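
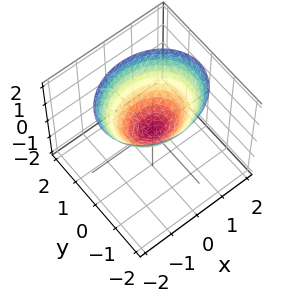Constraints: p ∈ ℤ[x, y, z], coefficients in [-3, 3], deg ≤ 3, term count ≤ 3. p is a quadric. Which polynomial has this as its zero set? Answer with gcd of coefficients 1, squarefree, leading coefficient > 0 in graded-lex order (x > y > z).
First, the degree is 2 — a single bowl opening along one axis; a quadric.
Then, symmetries: the y ↦ −y reflection is a symmetry, so y appears only in even powers; it's symmetric under x → −x, forcing even powers of x.
Next, from the visible intercepts: it crosses the x-axis at the gridline x = 0; it crosses the y-axis at the gridline y = 0; one z-axis crossing is at z = 0.
Finally, solving for integer coefficients yields p as stated.

2*x^2 + 3*y^2 - 3*z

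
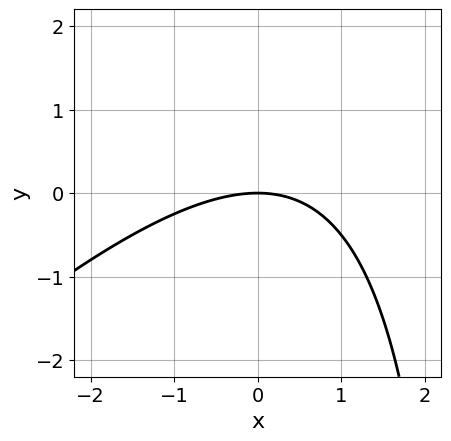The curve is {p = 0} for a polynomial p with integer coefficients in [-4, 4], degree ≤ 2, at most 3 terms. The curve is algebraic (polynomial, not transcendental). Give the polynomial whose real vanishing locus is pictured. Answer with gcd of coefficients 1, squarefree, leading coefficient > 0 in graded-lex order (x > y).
deg p = 2. No degree-1 curve has this shape.
Reading off the gridlines: it meets the x-axis at x = 0 (among the integer gridlines); one y-axis crossing is at y = 0.
Putting this together gives p.

x^2 - x*y + 3*y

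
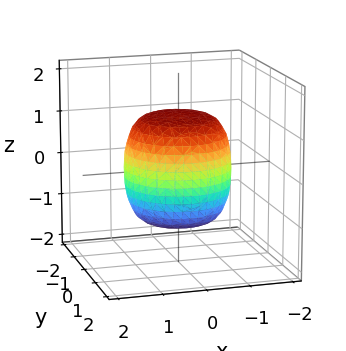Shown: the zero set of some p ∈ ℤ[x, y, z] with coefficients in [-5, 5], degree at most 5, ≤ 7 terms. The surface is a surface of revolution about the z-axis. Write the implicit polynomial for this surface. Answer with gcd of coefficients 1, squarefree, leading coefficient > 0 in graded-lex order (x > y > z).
1. The degree is 4 — a generic line meets the surface in up to 4 points.
2. By symmetry, the surface is invariant under rotation about z: p = q(x² + y², z).
3. Observable constraints: a circular section at z = 0 has radius between 1 and 2.
4. Putting this together gives p.

2*x^4 + 4*x^2*y^2 + 2*y^4 - x^2 - y^2 + 2*z^2 - 3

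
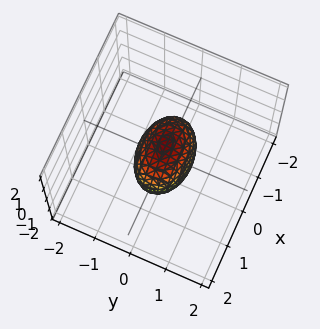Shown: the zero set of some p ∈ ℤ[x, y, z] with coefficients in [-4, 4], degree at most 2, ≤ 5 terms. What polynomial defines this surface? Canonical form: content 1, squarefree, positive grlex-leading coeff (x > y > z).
x^2 + 2*y^2 + z^2 - 1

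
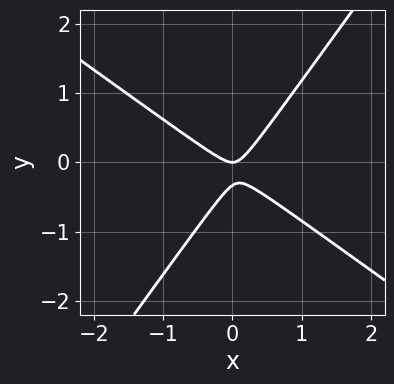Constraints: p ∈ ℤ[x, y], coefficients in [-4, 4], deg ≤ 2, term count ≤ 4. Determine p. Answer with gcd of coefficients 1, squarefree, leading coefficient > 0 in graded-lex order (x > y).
3*x^2 + 2*x*y - 3*y^2 - y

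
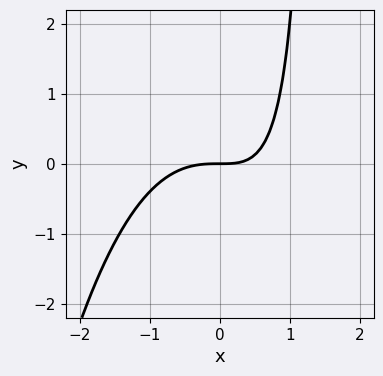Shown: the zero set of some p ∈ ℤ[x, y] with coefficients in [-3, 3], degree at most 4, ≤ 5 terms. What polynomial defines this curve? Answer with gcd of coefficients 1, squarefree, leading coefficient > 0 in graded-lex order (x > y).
2*x^3 + 2*x*y - 3*y

1. deg p = 3. No degree-2 curve has this shape.
2. From the axis intercepts and sections: it meets the y-axis at y = 0 (among the integer gridlines); one x-axis crossing is at x = 0.
3. Fitting integer coefficients to these (and the overall shape) gives p.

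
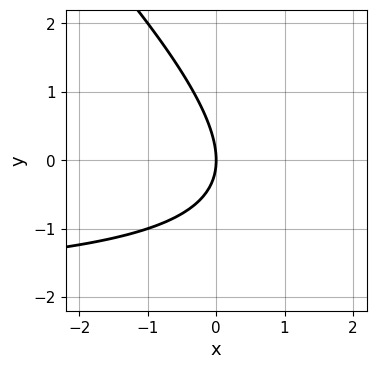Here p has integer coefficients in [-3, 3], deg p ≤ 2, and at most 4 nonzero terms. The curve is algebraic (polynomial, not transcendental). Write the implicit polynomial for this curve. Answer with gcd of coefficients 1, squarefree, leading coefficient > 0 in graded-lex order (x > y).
First, deg p = 2. No degree-1 curve has this shape.
Next, against the integer gridlines: it meets the y-axis at y = 0 (among the integer gridlines); it meets the x-axis at x = 0 (among the integer gridlines).
Finally, these observations pin down the coefficients.

x*y + y^2 + 2*x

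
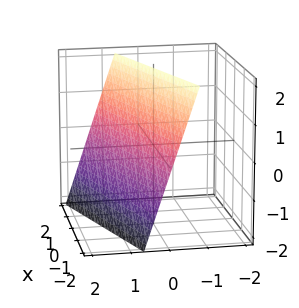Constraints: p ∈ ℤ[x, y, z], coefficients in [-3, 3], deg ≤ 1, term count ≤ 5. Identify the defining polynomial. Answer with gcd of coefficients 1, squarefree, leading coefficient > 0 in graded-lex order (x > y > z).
x - 3*y - z + 2

(a) deg p = 1.
(b) From the visible intercepts: it crosses the x-axis at the gridline x = -2; it meets the z-axis at z = 2 (among the integer gridlines).
(c) Matching integer coefficients to the picture gives p.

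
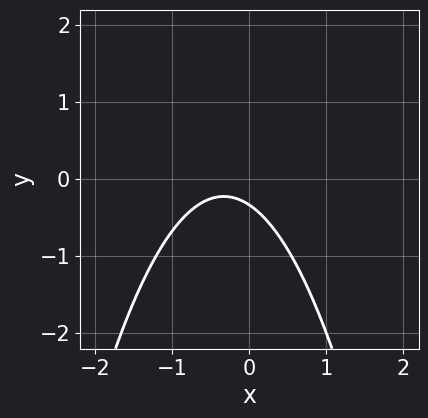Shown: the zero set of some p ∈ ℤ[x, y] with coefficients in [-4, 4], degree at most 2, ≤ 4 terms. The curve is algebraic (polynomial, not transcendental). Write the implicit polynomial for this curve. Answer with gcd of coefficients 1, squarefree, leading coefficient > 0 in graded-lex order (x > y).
1. The degree is 2 — no degree-1 curve has this shape.
2. From the visible intercepts: no x-intercept at any integer in the box.
3. The integer polynomial consistent with all of this is the stated p.

3*x^2 + 2*x + 3*y + 1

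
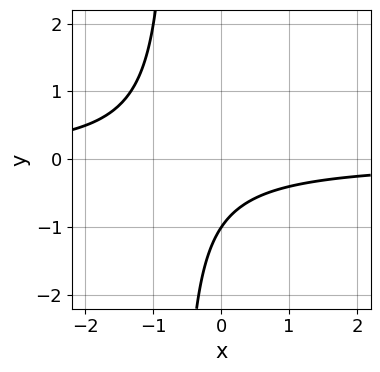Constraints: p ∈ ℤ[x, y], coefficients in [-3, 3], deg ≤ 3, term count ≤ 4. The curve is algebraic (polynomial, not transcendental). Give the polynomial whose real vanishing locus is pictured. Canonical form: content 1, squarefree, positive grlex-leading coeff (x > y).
First, the degree is 2 — no degree-1 curve has this shape.
Next, from the axis intercepts and sections: the curve avoids every integer x-axis point in the box; one y-axis crossing is at y = -1.
Finally, these observations pin down the coefficients.

3*x*y + 2*y + 2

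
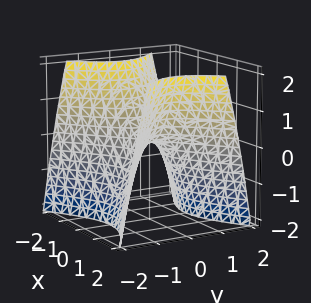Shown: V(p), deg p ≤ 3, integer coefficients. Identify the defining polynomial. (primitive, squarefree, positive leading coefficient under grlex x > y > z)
2*x^2 - 3*y^2 - 2*z

The degree is 2 — a saddle surface; a quadric.
Symmetries: mirror symmetry y ↦ −y ⇒ only even powers of y; mirror symmetry x ↦ −x ⇒ only even powers of x.
From the visible intercepts: it crosses the x-axis at the gridline x = 0; it meets the y-axis at y = 0 (among the integer gridlines); one z-axis crossing is at z = 0.
The integer polynomial consistent with all of this is the stated p.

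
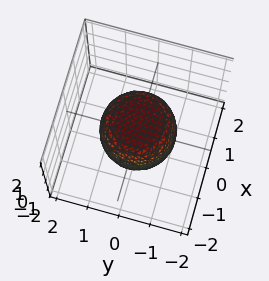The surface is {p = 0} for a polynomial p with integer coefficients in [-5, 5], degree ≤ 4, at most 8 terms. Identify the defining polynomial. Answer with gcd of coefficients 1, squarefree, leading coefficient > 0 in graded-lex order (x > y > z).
2*x^4 + 4*x^2*y^2 + 2*y^4 - x^2 - y^2 + 2*z^2 - 2

First, deg p = 4. No degree-3 surface has this shape.
Next, symmetries: every cross-section ⟂ z is a circle, so x, y appear only via x² + y².
Next, observable constraints: the z-axis gridline crossings are at z ∈ {-1, 1}; a circular section at z = 0 has radius between 1 and 2.
Finally, these observations pin down the coefficients.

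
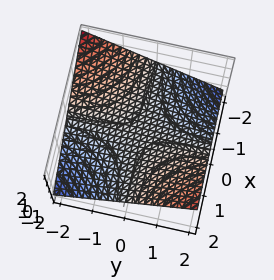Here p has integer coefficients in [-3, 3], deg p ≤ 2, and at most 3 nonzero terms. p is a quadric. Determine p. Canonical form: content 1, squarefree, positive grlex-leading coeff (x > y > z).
(a) The degree is 2 — a saddle surface; a quadric.
(b) Checking where it meets the axes: the visible x-axis segment lies entirely on the surface; it meets the z-axis at z = 0 (among the integer gridlines); every point of the y-axis in the box is on the surface.
(c) Solving for integer coefficients yields p as stated.

x*y - 3*z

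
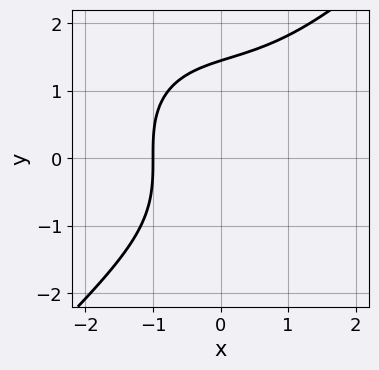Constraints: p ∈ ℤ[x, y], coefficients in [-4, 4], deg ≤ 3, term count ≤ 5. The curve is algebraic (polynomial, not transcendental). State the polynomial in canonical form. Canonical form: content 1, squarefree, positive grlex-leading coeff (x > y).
x^3 - y^3 + 2*x + 3

The degree is 3 — a generic line meets the curve in up to 3 points.
From the axis intercepts and sections: it meets the x-axis at x = -1 (among the integer gridlines).
Putting this together gives p.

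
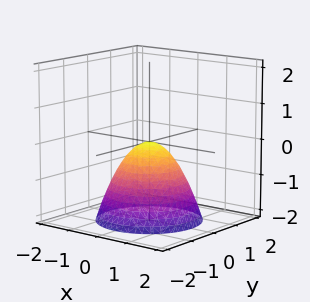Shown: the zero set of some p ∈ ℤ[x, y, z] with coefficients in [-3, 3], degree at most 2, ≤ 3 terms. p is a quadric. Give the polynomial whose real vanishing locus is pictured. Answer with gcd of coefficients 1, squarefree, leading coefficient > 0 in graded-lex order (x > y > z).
x^2 + y^2 + z

deg p = 2.
Symmetries: rotational symmetry about the z-axis ⇒ p depends on x, y only through x² + y².
Reading off the gridlines: one y-axis crossing is at y = 0; a circular section at z = -2 has radius between 1 and 2.
Fitting integer coefficients to these (and the overall shape) gives p.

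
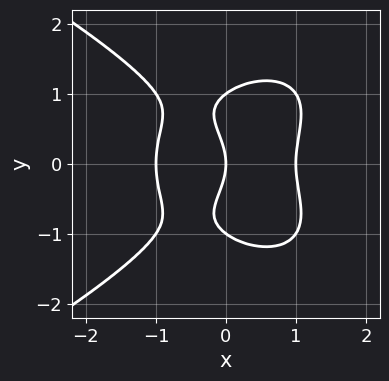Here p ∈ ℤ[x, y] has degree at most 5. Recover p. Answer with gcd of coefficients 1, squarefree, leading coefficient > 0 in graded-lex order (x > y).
2*y^4 + 3*x^3 - 2*y^2 - 3*x

Degree: a generic line meets the curve in up to 4 points, so deg p = 4.
Symmetries: mirror symmetry y ↦ −y ⇒ only even powers of y.
From the axis intercepts and sections: the y-axis gridline crossings are at y ∈ {-1, 0, 1}; the x-axis gridline crossings are at x ∈ {-1, 0, 1}.
Fitting integer coefficients to these (and the overall shape) gives p.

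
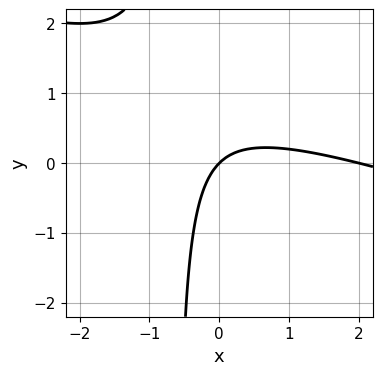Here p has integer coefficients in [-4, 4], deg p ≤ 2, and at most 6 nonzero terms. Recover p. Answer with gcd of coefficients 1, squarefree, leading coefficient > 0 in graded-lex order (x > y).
The degree is 2 — no degree-1 curve has this shape.
Reading off the gridlines: among the integer gridlines, it crosses the x-axis at x ∈ {0, 2}; it crosses the y-axis at the gridline y = 0.
These observations pin down the coefficients.

x^2 + 3*x*y - 2*x + 2*y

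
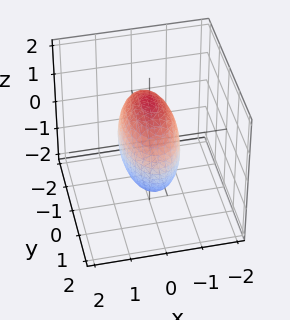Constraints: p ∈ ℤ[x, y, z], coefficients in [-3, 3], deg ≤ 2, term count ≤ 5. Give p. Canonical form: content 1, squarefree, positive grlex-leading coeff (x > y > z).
3*x^2 + y^2 + z^2 - 2

(a) deg p = 2.
(b) Symmetries: it's symmetric under x → −x, forcing even powers of x; mirror symmetry z ↦ −z ⇒ only even powers of z; the y ↦ −y reflection is a symmetry, so y appears only in even powers.
(c) The integer polynomial consistent with all of this is the stated p.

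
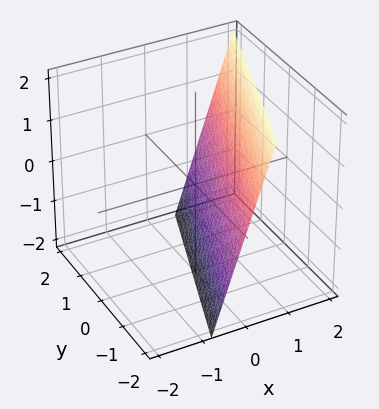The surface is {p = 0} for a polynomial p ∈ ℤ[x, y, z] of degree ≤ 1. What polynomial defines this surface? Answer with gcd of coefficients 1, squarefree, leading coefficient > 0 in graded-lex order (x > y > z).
3*x - y - z - 2

1. deg p = 1. Every cross-section is a straight line — this is a plane.
2. Observable constraints: it crosses the z-axis at the gridline z = -2; it crosses the y-axis at the gridline y = -2.
3. Fitting integer coefficients to these (and the overall shape) gives p.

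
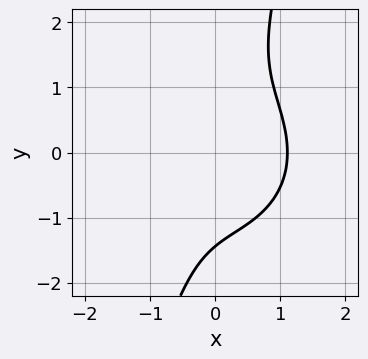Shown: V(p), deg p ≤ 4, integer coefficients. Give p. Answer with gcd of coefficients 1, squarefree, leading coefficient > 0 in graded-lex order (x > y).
3*x^3 + 3*x*y^2 - y^3 - x - 3

First, deg p = 3. The shape is more complex than any degree-2 curve.
Finally, putting this together gives p.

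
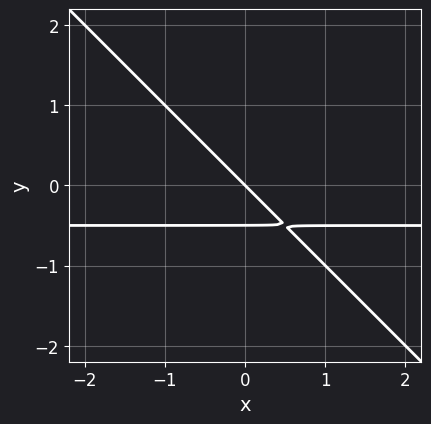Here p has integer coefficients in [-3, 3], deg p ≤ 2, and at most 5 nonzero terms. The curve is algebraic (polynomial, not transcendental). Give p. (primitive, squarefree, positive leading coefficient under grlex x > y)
2*x*y + 2*y^2 + x + y

(a) Degree: a generic line meets the curve in up to 2 points, so deg p = 2.
(b) From the axis intercepts and sections: it meets the x-axis at x = 0 (among the integer gridlines); it meets the y-axis at y = 0 (among the integer gridlines).
(c) Matching integer coefficients to the picture gives p.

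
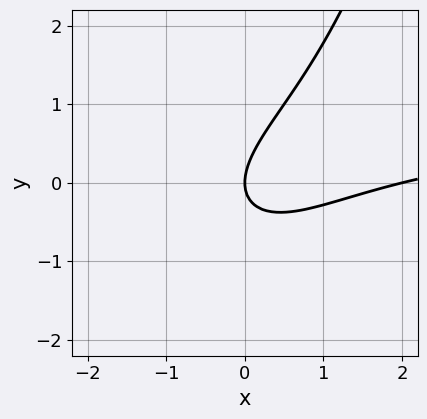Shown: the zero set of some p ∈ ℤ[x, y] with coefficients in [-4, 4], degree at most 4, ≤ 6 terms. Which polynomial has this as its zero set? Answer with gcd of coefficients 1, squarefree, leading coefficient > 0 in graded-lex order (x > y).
x^2*y - x^2 + 2*x*y - 2*y^2 + 2*x

The degree is 3 — no degree-2 curve has this shape.
Against the integer gridlines: one y-axis crossing is at y = 0; the x-axis gridline crossings are at x ∈ {0, 2}.
Solving for integer coefficients yields p as stated.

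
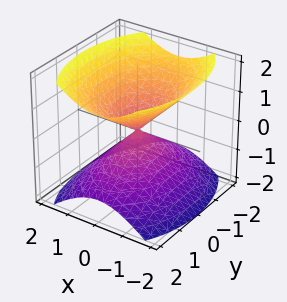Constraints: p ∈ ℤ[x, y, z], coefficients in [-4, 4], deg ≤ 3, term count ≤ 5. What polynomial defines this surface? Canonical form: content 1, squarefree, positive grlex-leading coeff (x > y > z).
2*x^2 + y^2 - 2*z^2

1. There are 2 components.
2. The degree is 2 — a double cone through the origin; a quadric.
3. Symmetries: it's symmetric under y → −y, forcing even powers of y; mirror symmetry z ↦ −z ⇒ only even powers of z; mirror symmetry x ↦ −x ⇒ only even powers of x.
4. Checking where it meets the axes: one x-axis crossing is at x = 0; it meets the z-axis at z = 0 (among the integer gridlines); one y-axis crossing is at y = 0.
5. Assembling these constraints gives the stated polynomial.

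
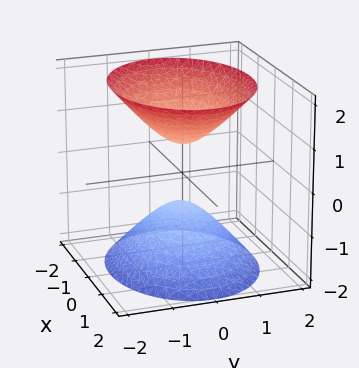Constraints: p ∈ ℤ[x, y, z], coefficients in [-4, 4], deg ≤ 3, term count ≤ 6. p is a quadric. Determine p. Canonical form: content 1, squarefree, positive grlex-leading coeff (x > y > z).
First, the picture has 2 separate pieces. They look like related sheets of one shape, so recover p as a whole.
Next, the degree is 2 — two sheets facing apart; a quadric.
Next, symmetries: mirror symmetry z ↦ −z ⇒ only even powers of z; it's symmetric under y → −y, forcing even powers of y; it's symmetric under x → −x, forcing even powers of x.
Next, from the visible intercepts: it misses every integer gridline on the x-axis; it misses every integer gridline on the y-axis.
Finally, putting this together gives p.

2*x^2 + 3*y^2 - 2*z^2 + 1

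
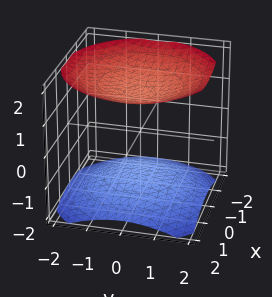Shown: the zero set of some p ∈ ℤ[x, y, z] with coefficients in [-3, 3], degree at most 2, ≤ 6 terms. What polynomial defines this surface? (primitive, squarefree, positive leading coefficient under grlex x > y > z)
x^2 + y^2 - 2*z^2 + 3

I count 2 distinct pieces. They look like related sheets of one shape, so recover p as a whole.
deg p = 2. A generic line meets the surface in up to 2 points.
Symmetries: rotational symmetry about the z-axis ⇒ p depends on x, y only through x² + y².
Reading off the gridlines: no y-intercept at any integer in the box; it misses every integer gridline on the x-axis.
Matching integer coefficients to the picture gives p.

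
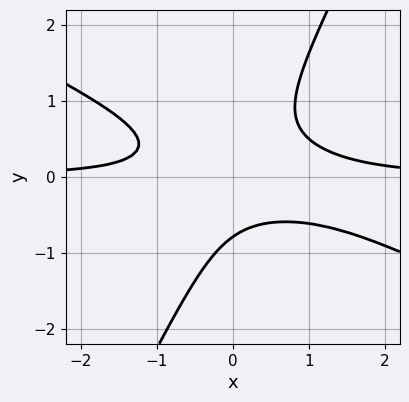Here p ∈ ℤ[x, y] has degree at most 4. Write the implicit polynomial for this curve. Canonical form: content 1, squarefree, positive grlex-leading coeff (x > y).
2*x^2*y + 3*x*y^2 - 2*y^3 - x*y - 1

1. deg p = 3. No degree-2 curve has this shape.
2. From the axis intercepts and sections: the curve avoids every integer x-axis point in the box.
3. Fitting integer coefficients to these (and the overall shape) gives p.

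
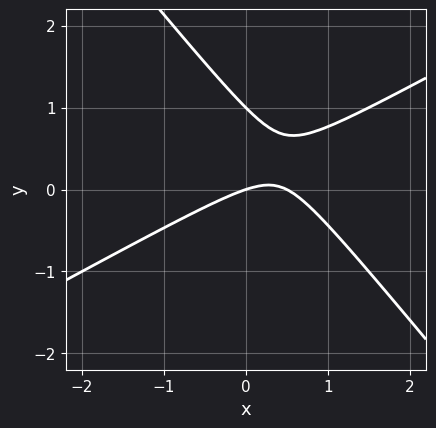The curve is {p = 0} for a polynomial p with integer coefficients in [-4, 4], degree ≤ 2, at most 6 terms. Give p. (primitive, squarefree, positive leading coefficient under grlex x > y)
First, the degree is 2 — the shape is more complex than any degree-1 curve.
Next, observable constraints: the y-axis gridline crossings are at y ∈ {0, 1}; one x-axis crossing is at x = 0.
Finally, these observations pin down the coefficients.

2*x^2 - 2*x*y - 3*y^2 - x + 3*y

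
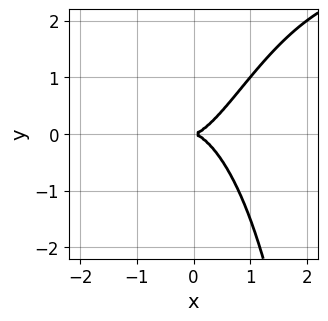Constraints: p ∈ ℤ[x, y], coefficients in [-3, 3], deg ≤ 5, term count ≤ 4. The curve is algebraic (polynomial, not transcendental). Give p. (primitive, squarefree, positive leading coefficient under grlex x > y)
First, deg p = 4. The shape is more complex than any degree-3 curve.
Next, from the axis intercepts and sections: one y-axis crossing is at y = 0; it meets the x-axis at x = 0 (among the integer gridlines).
Finally, assembling these constraints gives the stated polynomial.

x^3*y - 3*x^3 + 2*y^2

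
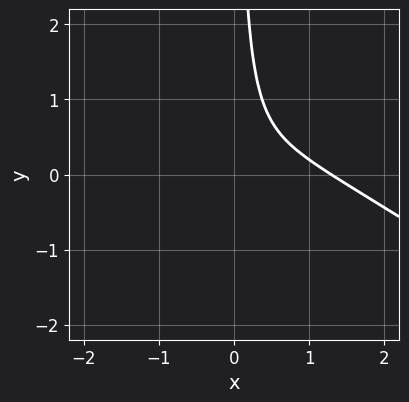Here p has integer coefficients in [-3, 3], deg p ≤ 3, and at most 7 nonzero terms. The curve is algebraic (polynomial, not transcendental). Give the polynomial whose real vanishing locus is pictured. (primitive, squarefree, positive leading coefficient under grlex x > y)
2*x^3 + 3*x^2*y - 2*x^2 + 2*x*y - 1

deg p = 3.
From the axis intercepts and sections: no y-intercept at any integer in the box.
Matching integer coefficients to the picture gives p.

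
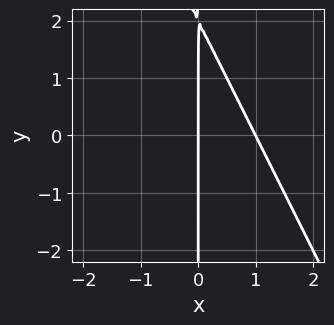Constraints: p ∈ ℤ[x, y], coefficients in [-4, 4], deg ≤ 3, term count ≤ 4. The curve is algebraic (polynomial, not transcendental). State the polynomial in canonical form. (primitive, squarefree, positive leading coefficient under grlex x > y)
2*x^2 + x*y - 2*x

1. The degree is 2 — no degree-1 curve has this shape.
2. Against the integer gridlines: the visible y-axis segment lies entirely on the curve; the x-axis gridline crossings are at x ∈ {0, 1}.
3. Fitting integer coefficients to these (and the overall shape) gives p.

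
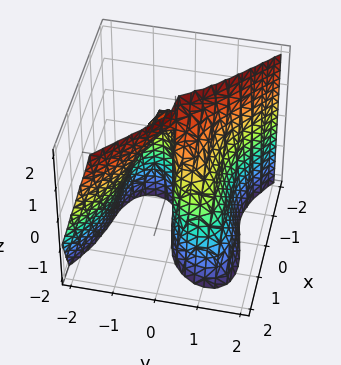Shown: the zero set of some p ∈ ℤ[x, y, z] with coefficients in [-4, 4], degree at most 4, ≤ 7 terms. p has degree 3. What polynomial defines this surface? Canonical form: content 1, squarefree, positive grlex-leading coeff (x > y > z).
First, degree: a generic line meets the surface in up to 3 points, so deg p = 3.
Next, checking where it meets the axes: among the integer gridlines, it crosses the y-axis at y ∈ {-1, 0, 1}; one x-axis crossing is at x = 0; every point of the z-axis in the box is on the surface.
Finally, matching integer coefficients to the picture gives p.

2*x^3 + x*y*z + 3*y^3 + 2*y*z - 3*y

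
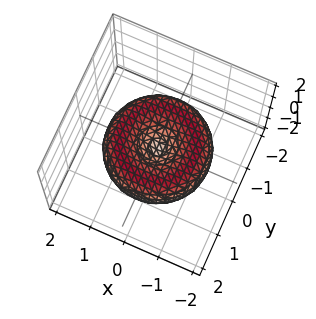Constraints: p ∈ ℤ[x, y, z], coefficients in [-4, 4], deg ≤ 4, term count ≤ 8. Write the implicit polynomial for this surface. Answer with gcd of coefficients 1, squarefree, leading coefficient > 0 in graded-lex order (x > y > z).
x^4 + 2*x^2*y^2 + y^4 - 2*x^2 - 2*y^2 + 3*z^2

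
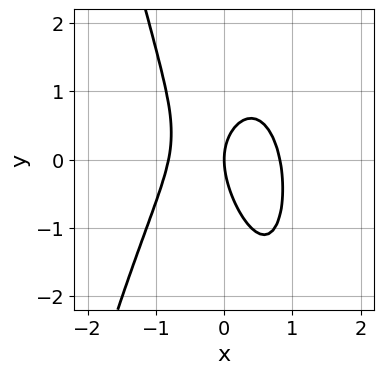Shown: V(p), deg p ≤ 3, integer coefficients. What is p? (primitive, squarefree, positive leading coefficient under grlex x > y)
3*x^3 + x*y + y^2 - 2*x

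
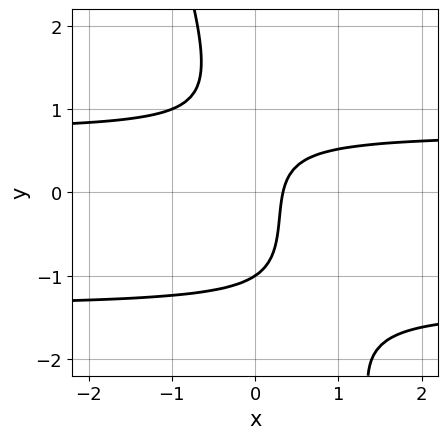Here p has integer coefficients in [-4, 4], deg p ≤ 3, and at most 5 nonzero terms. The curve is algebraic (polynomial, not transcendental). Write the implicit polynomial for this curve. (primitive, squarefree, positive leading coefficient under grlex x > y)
1. deg p = 3. The shape is more complex than any degree-2 curve.
2. Observable constraints: it meets the y-axis at y = -1 (among the integer gridlines).
3. These observations pin down the coefficients.

3*x*y^2 + y^3 + 2*x*y - 3*x + 1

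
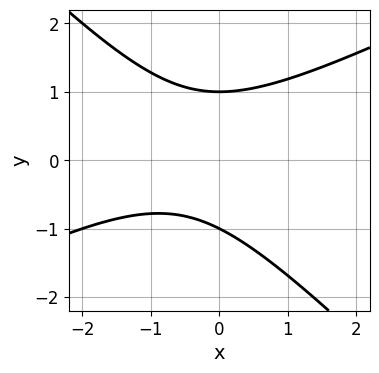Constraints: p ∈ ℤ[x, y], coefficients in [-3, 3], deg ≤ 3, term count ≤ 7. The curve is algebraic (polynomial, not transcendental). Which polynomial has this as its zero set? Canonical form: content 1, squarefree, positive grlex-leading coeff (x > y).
x^2 - x*y - 2*y^2 + x + 2

Degree: a generic line meets the curve in up to 2 points, so deg p = 2.
Reading off the gridlines: no x-intercept at any integer in the box; the y-axis gridline crossings are at y ∈ {-1, 1}.
Together with the visible shape, these determine p as stated.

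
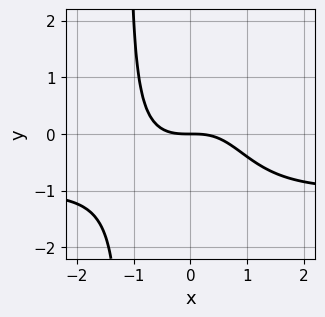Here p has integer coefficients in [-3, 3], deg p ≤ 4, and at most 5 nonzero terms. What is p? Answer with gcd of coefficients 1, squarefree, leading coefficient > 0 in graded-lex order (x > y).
2*x^3*y + 2*x^3 + 3*y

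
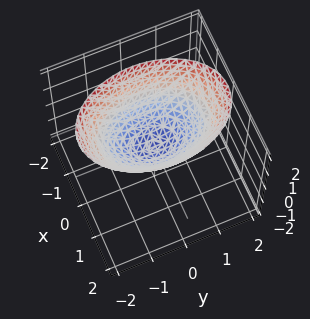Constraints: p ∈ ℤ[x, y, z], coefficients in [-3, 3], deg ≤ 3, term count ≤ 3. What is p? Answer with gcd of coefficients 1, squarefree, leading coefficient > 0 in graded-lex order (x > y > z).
2*x^2 + y^2 - 2*z

First, the degree is 2 — a single bowl opening along one axis; a quadric.
Next, symmetries: mirror symmetry y ↦ −y ⇒ only even powers of y; mirror symmetry x ↦ −x ⇒ only even powers of x.
Then, from the axis intercepts and sections: one x-axis crossing is at x = 0; it crosses the z-axis at the gridline z = 0; it crosses the y-axis at the gridline y = 0.
Finally, fitting integer coefficients to these (and the overall shape) gives p.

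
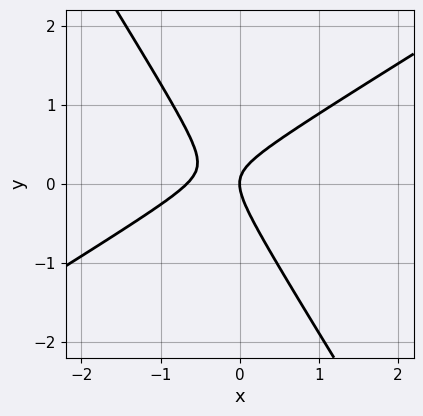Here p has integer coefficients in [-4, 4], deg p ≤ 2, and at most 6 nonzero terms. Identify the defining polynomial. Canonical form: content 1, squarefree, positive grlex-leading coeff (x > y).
The degree is 2 — a generic line meets the curve in up to 2 points.
Reading off the gridlines: one x-axis crossing is at x = 0; one y-axis crossing is at y = 0.
The integer polynomial consistent with all of this is the stated p.

3*x^2 - 3*x*y - 3*y^2 + 2*x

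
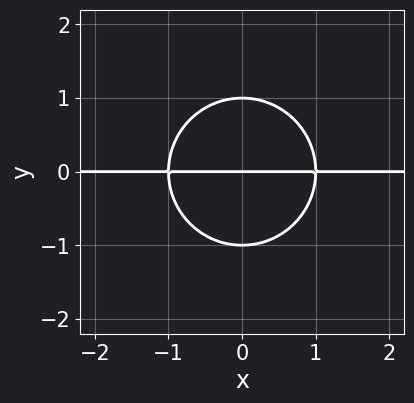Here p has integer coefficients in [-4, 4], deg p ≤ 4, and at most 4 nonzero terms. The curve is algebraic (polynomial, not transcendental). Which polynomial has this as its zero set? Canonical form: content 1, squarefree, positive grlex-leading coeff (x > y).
(a) Degree: no degree-2 curve has this shape, so deg p = 3.
(b) Symmetries: mirror symmetry x ↦ −x ⇒ only even powers of x.
(c) Observable constraints: the visible x-axis segment lies entirely on the curve; among the integer gridlines, it crosses the y-axis at y ∈ {-1, 0, 1}.
(d) Solving for integer coefficients yields p as stated.

x^2*y + y^3 - y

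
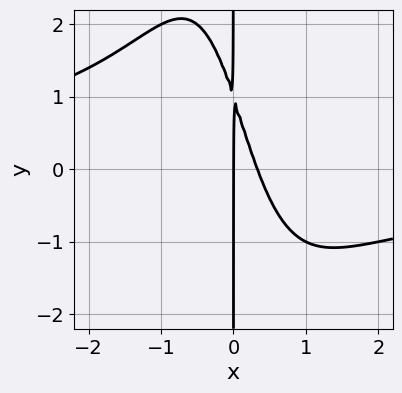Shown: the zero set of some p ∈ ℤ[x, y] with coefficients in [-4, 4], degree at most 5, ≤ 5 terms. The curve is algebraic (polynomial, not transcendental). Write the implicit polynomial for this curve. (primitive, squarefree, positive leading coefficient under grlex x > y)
x^3*y + 3*x^2 + x*y - x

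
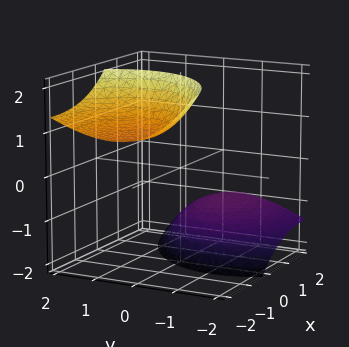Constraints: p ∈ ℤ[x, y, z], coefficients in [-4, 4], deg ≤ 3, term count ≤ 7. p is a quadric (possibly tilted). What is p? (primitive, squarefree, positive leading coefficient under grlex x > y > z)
First, I count 2 distinct pieces. Treating them together as one polynomial.
Then, degree: a generic line meets the surface in up to 2 points, so deg p = 2.
Then, checking where it meets the axes: no x-intercept at any integer in the box; it misses every integer gridline on the y-axis.
Finally, solving for integer coefficients yields p as stated.

x^2 + 3*x*z + 2*y^2 - 2*y*z - z^2 + 3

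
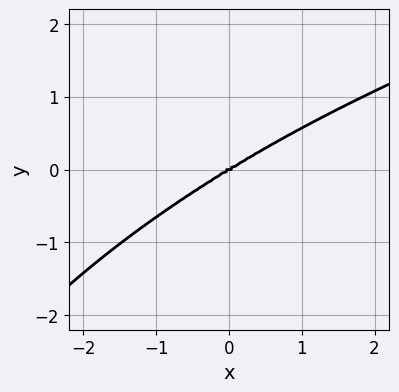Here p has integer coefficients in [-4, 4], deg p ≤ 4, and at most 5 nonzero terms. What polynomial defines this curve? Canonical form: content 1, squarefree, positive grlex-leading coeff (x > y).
x^2*y^2 - 3*x^3 + 2*x^2*y + 3*x*y^2 + 3*y^3

The degree is 4 — a generic line meets the curve in up to 4 points.
Against the integer gridlines: one y-axis crossing is at y = 0; it crosses the x-axis at the gridline x = 0.
Fitting integer coefficients to these (and the overall shape) gives p.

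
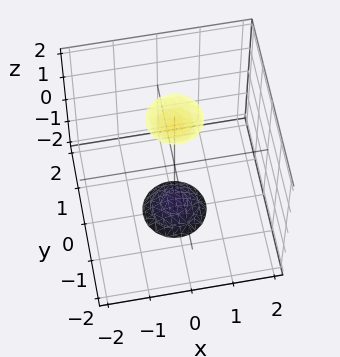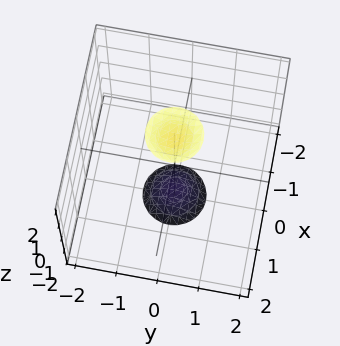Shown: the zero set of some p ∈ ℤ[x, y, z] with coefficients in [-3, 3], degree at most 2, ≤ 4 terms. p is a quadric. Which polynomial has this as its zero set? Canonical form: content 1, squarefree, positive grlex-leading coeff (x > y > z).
(a) I count 2 distinct pieces. Treating them together as one polynomial.
(b) The degree is 2 — two separate bowl-shaped sheets opening away from each other; a quadric.
(c) Symmetries: it's symmetric under z → −z, forcing even powers of z; every cross-section ⟂ z is a circle, so x, y appear only via x² + y².
(d) Checking where it meets the axes: a circular section at z = 2 has radius between 0 and 1; no y-intercept at any integer in the box; the surface avoids every integer x-axis point in the box.
(e) Together with the visible shape, these determine p as stated.

3*x^2 + 3*y^2 - z^2 + 3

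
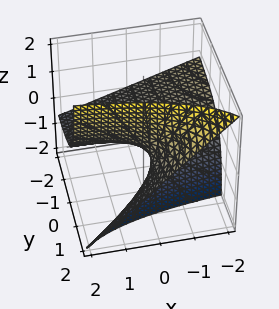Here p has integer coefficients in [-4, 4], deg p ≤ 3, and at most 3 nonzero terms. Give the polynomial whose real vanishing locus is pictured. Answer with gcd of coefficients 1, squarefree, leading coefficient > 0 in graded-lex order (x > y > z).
(a) The degree is 2 — a generic line meets the surface in up to 2 points.
(b) From the axis intercepts and sections: every point of the y-axis in the box is on the surface; one z-axis crossing is at z = 0.
(c) These observations pin down the coefficients. Check: (1, 0, 0) on the x-axis lies on the surface, and p(1, 0, 0) = 0. ✓

x*y + 2*y*z - 2*z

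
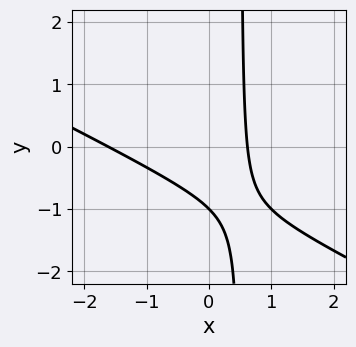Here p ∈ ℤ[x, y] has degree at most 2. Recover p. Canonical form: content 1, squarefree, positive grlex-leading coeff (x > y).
(a) deg p = 2. A generic line meets the curve in up to 2 points.
(b) From the visible intercepts: it crosses the y-axis at the gridline y = -1.
(c) Solving for integer coefficients yields p as stated.

x^2 + 2*x*y + x - y - 1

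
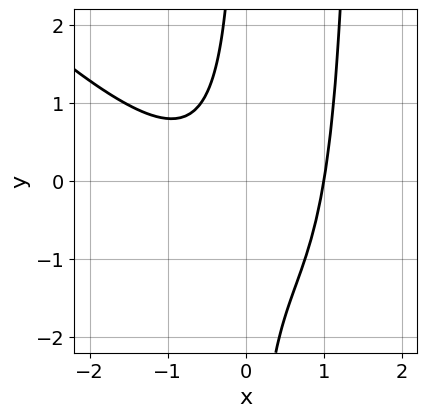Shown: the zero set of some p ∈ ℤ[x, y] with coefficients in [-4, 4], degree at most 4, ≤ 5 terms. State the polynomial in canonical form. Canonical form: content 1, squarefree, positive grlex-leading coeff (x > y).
2*x^3 + 2*x^2*y - 3*x*y - 2

deg p = 3. No degree-2 curve has this shape.
Reading off the gridlines: no y-intercept at any integer in the box; one x-axis crossing is at x = 1.
Solving for integer coefficients yields p as stated.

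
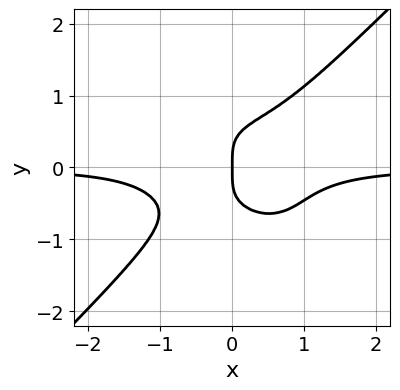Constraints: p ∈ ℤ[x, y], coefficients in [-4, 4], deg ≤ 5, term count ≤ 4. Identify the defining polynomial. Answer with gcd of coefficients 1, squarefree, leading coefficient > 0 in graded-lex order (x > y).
2*x^3*y - 2*y^4 + x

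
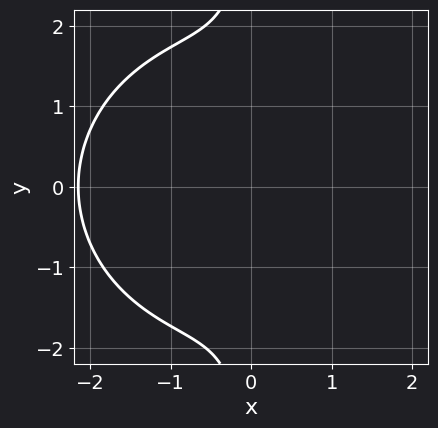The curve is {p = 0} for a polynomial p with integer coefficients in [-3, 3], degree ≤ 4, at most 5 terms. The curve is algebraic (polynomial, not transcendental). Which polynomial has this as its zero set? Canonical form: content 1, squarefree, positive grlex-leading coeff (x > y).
x^3 + x*y^2 + x^2 - 2*x + 1

First, deg p = 3. The shape is more complex than any degree-2 curve.
Then, symmetries: mirror symmetry y ↦ −y ⇒ only even powers of y.
Next, checking where it meets the axes: the curve avoids every integer x-axis point in the box; it misses every integer gridline on the y-axis.
Finally, the integer polynomial consistent with all of this is the stated p.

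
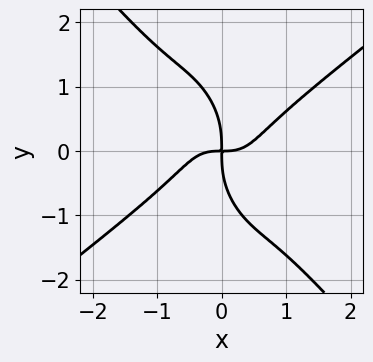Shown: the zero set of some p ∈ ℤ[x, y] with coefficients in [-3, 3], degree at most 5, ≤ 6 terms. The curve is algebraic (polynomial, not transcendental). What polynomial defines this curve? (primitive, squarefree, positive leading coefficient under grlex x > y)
1. deg p = 4. The shape is more complex than any degree-3 curve.
2. Reading off the gridlines: it meets the y-axis at y = 0 (among the integer gridlines); one x-axis crossing is at x = 0.
3. Putting this together gives p.

3*x^4 - 3*x^2*y^2 - 2*x*y^3 - y^4 - 2*x*y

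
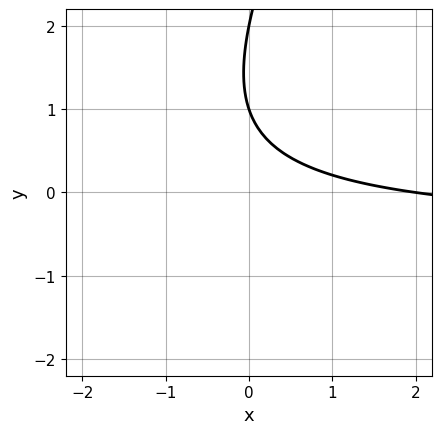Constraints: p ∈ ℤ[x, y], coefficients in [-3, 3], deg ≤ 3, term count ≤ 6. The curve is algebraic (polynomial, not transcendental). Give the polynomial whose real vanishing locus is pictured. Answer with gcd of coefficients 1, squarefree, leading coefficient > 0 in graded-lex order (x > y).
2*x*y - y^2 + x + 3*y - 2

(a) The degree is 2 — the shape is more complex than any degree-1 curve.
(b) Observable constraints: one x-axis crossing is at x = 2; among the integer gridlines, it crosses the y-axis at y ∈ {1, 2}.
(c) Assembling these constraints gives the stated polynomial.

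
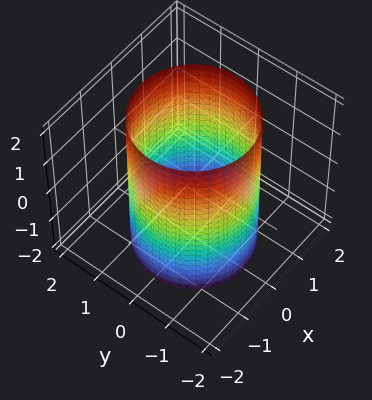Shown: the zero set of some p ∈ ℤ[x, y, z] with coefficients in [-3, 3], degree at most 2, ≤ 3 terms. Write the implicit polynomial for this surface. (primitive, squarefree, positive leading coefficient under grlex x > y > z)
x^2 + y^2 - 2

(a) The degree is 2 — constant cross-section along one axis; a quadric.
(b) Symmetries: mirror symmetry z ↦ −z ⇒ only even powers of z; rotational symmetry about the z-axis ⇒ p depends on x, y only through x² + y².
(c) Reading off the gridlines: no z-intercept at any integer in the box; a circular section at z = -2 has radius between 1 and 2.
(d) Solving for integer coefficients yields p as stated.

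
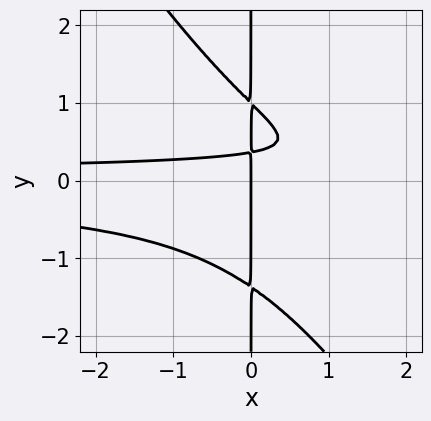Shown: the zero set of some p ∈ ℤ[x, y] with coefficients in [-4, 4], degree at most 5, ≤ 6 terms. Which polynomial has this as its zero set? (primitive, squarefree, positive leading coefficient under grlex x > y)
deg p = 4.
Checking where it meets the axes: it meets the x-axis at x = 0 (among the integer gridlines); every point of the y-axis in the box is on the curve.
Assembling these constraints gives the stated polynomial.

3*x^2*y^2 + 2*x*y^3 - 3*x*y + x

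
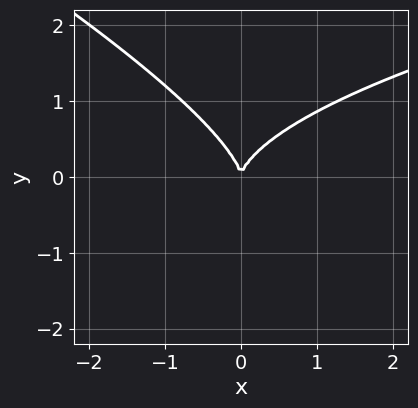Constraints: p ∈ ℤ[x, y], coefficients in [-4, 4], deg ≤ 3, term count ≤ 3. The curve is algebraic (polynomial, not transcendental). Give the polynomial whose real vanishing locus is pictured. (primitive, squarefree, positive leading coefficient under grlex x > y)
x*y^2 + 2*y^3 - 2*x^2

The degree is 3 — the shape is more complex than any degree-2 curve.
From the axis intercepts and sections: one y-axis crossing is at y = 0; one x-axis crossing is at x = 0.
Solving for integer coefficients yields p as stated.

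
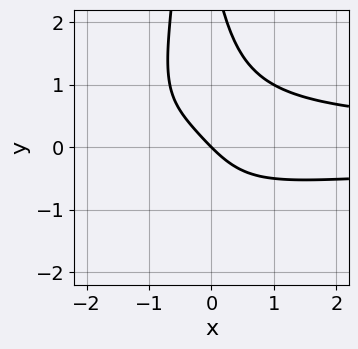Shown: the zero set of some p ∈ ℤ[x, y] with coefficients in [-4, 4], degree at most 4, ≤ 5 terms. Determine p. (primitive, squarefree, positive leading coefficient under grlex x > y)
3*x^2*y^2 + 2*x*y^2 + y^2 - 3*x - 3*y

First, degree: a generic line meets the curve in up to 4 points, so deg p = 4.
Then, reading off the gridlines: it meets the y-axis at y = 0 (among the integer gridlines); it crosses the x-axis at the gridline x = 0.
Finally, fitting integer coefficients to these (and the overall shape) gives p.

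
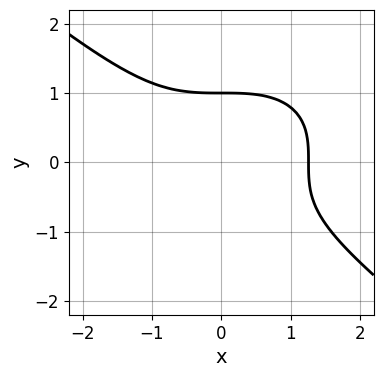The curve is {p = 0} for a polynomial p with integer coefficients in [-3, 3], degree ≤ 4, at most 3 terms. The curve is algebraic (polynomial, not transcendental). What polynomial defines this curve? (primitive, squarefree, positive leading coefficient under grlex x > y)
x^3 + 2*y^3 - 2

1. deg p = 3.
2. Against the integer gridlines: it crosses the y-axis at the gridline y = 1.
3. Solving for integer coefficients yields p as stated.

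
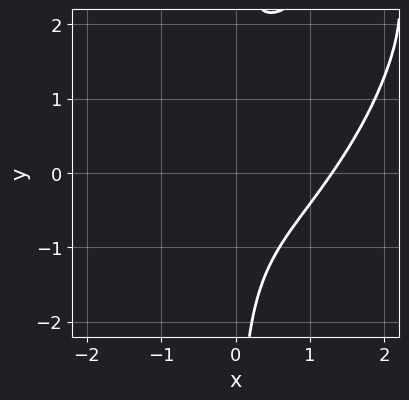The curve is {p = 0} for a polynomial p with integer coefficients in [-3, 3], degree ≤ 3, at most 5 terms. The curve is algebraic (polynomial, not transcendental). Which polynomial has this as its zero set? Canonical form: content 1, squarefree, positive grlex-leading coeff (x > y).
deg p = 3. No degree-2 curve has this shape.
From the visible intercepts: the curve avoids every integer y-axis point in the box.
Putting this together gives p.

2*x^3 - 2*x^2*y + x*y^2 - 2*x^2 - 1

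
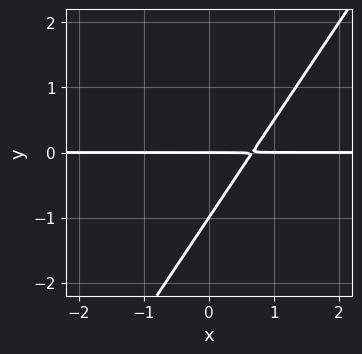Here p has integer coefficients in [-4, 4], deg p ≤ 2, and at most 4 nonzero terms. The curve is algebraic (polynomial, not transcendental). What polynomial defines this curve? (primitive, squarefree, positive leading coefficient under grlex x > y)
First, degree: no degree-1 curve has this shape, so deg p = 2.
Next, observable constraints: the visible x-axis segment lies entirely on the curve; the y-axis gridline crossings are at y ∈ {-1, 0}.
Finally, together with the visible shape, these determine p as stated.

3*x*y - 2*y^2 - 2*y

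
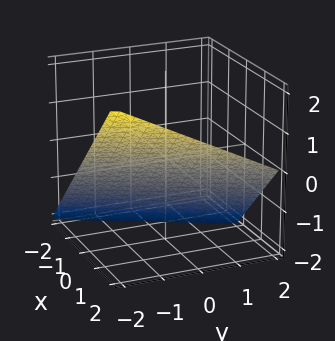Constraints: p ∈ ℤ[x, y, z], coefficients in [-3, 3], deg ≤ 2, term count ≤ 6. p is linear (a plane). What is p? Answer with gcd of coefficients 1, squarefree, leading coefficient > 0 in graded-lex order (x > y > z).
2*x - y - 2*z - 2

deg p = 1.
From the visible intercepts: it crosses the z-axis at the gridline z = -1; it meets the x-axis at x = 1 (among the integer gridlines); it meets the y-axis at y = -2 (among the integer gridlines).
Together with the visible shape, these determine p as stated.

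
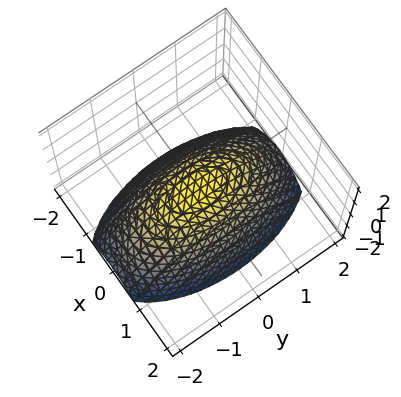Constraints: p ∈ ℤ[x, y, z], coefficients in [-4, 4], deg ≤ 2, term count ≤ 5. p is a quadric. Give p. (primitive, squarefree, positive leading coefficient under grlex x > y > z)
First, degree: a paraboloid; a quadric, so deg p = 2.
Next, symmetries: mirror symmetry x ↦ −x ⇒ only even powers of x; mirror symmetry y ↦ −y ⇒ only even powers of y.
Then, checking where it meets the axes: it crosses the z-axis at the gridline z = 0; it crosses the y-axis at the gridline y = 0; it crosses the x-axis at the gridline x = 0.
Finally, fitting integer coefficients to these (and the overall shape) gives p.

3*x^2 + y^2 + 3*z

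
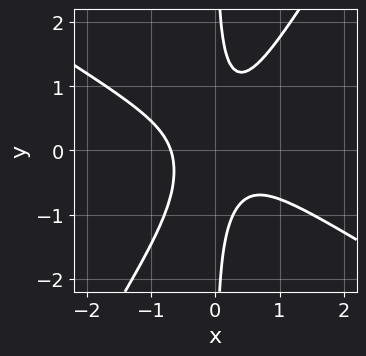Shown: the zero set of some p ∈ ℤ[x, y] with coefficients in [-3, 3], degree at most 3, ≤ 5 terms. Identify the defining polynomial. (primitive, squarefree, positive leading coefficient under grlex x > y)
(a) The degree is 3 — a generic line meets the curve in up to 3 points.
(b) Reading off the gridlines: the curve avoids every integer y-axis point in the box.
(c) The integer polynomial consistent with all of this is the stated p.

3*x^3 + 3*x^2*y - 3*x*y^2 + 1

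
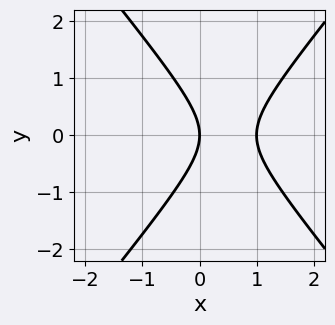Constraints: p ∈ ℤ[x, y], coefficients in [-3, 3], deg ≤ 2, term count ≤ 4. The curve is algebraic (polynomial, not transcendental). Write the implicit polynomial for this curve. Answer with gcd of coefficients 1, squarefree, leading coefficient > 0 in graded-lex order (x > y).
1. The degree is 2 — no degree-1 curve has this shape.
2. Symmetries: it's symmetric under y → −y, forcing even powers of y.
3. Checking where it meets the axes: one y-axis crossing is at y = 0; among the integer gridlines, it crosses the x-axis at x ∈ {0, 1}.
4. Together with the visible shape, these determine p as stated.

3*x^2 - 2*y^2 - 3*x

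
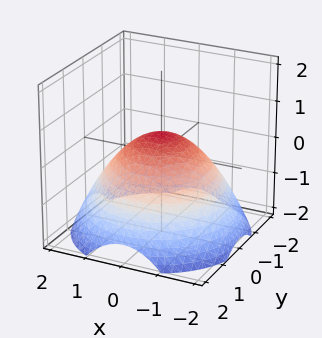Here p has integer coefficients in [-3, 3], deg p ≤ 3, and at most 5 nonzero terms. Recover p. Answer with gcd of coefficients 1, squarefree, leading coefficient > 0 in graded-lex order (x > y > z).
First, the degree is 2 — the shape is more complex than any degree-1 surface.
Next, symmetry: the z-axis is an axis of rotation, so x and y enter only as x² + y².
Then, reading off the gridlines: the x-axis gridline crossings are at x ∈ {-1, 1}; a circular section at z = -1 has radius between 1 and 2; the y-axis gridline crossings are at y ∈ {-1, 1}.
Finally, assembling these constraints gives the stated polynomial.

x^2 + y^2 + 2*z - 1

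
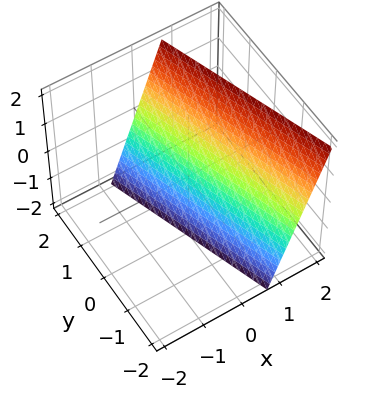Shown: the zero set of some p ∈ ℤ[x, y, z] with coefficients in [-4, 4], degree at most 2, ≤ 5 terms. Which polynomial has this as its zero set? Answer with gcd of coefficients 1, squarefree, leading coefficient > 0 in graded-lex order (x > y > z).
The degree is 1 — every cross-section is a straight line — this is a plane.
Reading off the gridlines: it crosses the z-axis at the gridline z = -2; it meets the y-axis at y = 2 (among the integer gridlines).
Fitting integer coefficients to these (and the overall shape) gives p.

3*x + y - z - 2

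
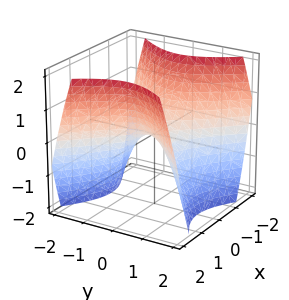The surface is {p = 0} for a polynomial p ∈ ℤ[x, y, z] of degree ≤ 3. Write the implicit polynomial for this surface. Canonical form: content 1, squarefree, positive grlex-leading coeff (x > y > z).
x^2 - y^2 - z

(a) The degree is 2 — a hyperbolic paraboloid; a quadric.
(b) Symmetries: it's symmetric under x → −x, forcing even powers of x; the y ↦ −y reflection is a symmetry, so y appears only in even powers.
(c) Against the integer gridlines: one x-axis crossing is at x = 0; it crosses the z-axis at the gridline z = 0.
(d) Putting this together gives p.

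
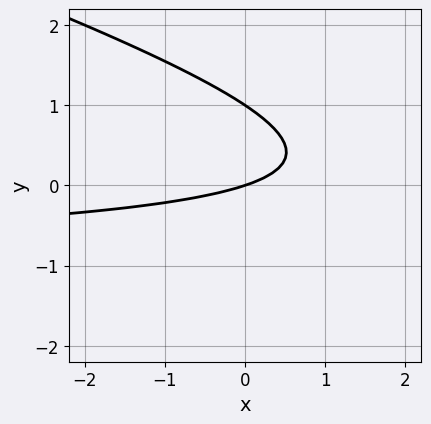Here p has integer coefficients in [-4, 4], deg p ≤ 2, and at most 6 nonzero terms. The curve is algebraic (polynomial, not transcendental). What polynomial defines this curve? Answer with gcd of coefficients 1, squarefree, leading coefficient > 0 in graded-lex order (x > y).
x*y + 3*y^2 + x - 3*y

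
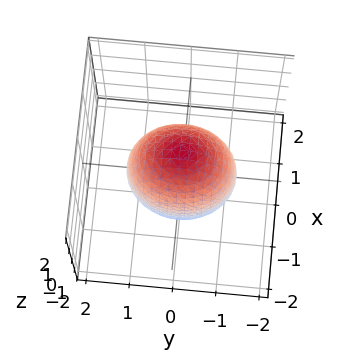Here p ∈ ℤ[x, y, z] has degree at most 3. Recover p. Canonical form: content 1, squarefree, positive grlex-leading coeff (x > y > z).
3*x^2 + 2*y^2 + z^2 - 3

(a) The degree is 2 — bounded and convex; a quadric.
(b) Symmetries: mirror symmetry y ↦ −y ⇒ only even powers of y; mirror symmetry z ↦ −z ⇒ only even powers of z; the x ↦ −x reflection is a symmetry, so x appears only in even powers.
(c) Checking where it meets the axes: the x-axis gridline crossings are at x ∈ {-1, 1}.
(d) Matching integer coefficients to the picture gives p.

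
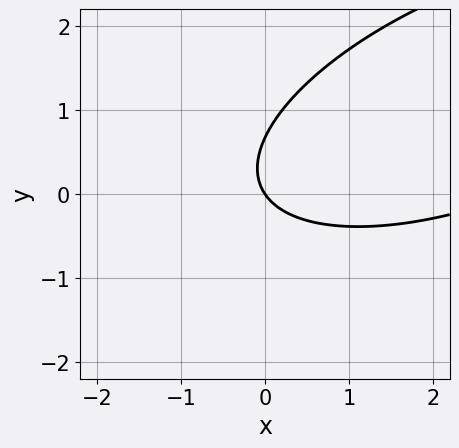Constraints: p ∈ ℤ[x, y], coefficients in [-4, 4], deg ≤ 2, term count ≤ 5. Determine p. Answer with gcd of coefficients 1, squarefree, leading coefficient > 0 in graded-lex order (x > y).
1. The degree is 2 — no degree-1 curve has this shape.
2. From the visible intercepts: it meets the x-axis at x = 0 (among the integer gridlines); it crosses the y-axis at the gridline y = 0.
3. These observations pin down the coefficients.

x^2 - 2*x*y + 3*y^2 - 3*x - 2*y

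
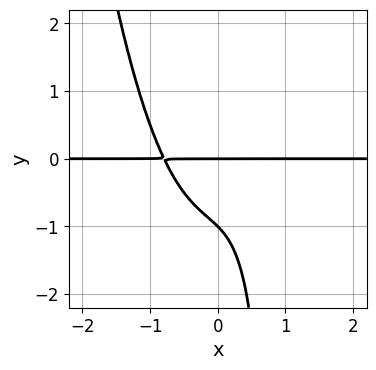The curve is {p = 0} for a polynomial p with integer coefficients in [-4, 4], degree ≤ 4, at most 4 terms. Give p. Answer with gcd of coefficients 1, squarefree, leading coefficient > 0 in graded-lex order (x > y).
Degree: the shape is more complex than any degree-3 curve, so deg p = 4.
Observable constraints: among the integer gridlines, it crosses the y-axis at y ∈ {-1, 0}; the visible x-axis segment lies entirely on the curve.
Fitting integer coefficients to these (and the overall shape) gives p.

2*x^3*y - x*y^2 + y^2 + y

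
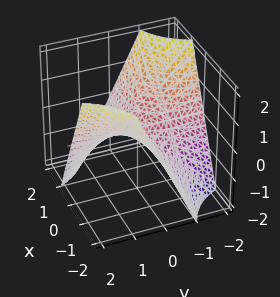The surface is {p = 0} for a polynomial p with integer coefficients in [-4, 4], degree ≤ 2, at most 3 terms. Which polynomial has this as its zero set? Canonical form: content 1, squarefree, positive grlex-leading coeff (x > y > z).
1. The degree is 2 — a hyperbolic paraboloid; a quadric.
2. Reading off the gridlines: every point of the x-axis in the box is on the surface; it crosses the z-axis at the gridline z = 0.
3. Solving for integer coefficients yields p as stated. Check: (0, 1, 0) on the y-axis lies on the surface, and p(0, 1, 0) = 0. ✓

x*y + z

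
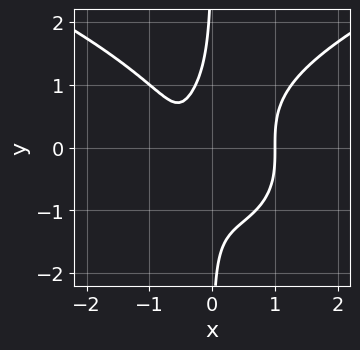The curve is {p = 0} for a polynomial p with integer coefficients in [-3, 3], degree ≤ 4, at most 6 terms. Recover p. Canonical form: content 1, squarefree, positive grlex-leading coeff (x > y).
2*x*y^3 - 3*x^3 + 2*x + 1

1. deg p = 4. No degree-3 curve has this shape.
2. Reading off the gridlines: it crosses the x-axis at the gridline x = 1; it misses every integer gridline on the y-axis.
3. Fitting integer coefficients to these (and the overall shape) gives p.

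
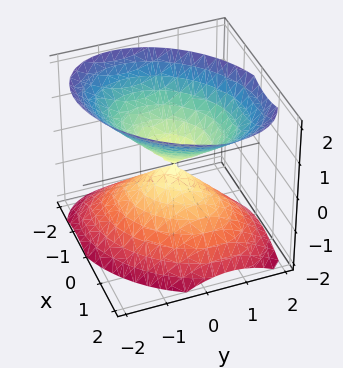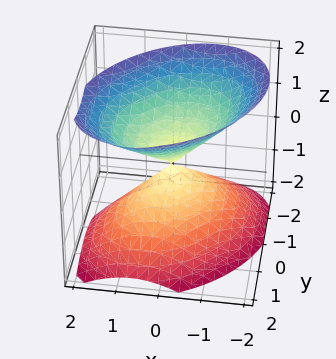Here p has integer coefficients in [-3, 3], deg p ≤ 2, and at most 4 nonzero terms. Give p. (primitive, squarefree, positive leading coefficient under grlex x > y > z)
The picture has 2 separate pieces. Treating them together as one polynomial.
Degree: the shape is more complex than any degree-1 surface, so deg p = 2.
Observable constraints: it meets the y-axis at y = 0 (among the integer gridlines); one z-axis crossing is at z = 0; it meets the x-axis at x = 0 (among the integer gridlines).
Assembling these constraints gives the stated polynomial.

3*x^2 - 2*x*y + 3*y^2 - 3*z^2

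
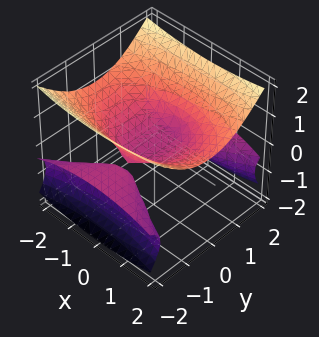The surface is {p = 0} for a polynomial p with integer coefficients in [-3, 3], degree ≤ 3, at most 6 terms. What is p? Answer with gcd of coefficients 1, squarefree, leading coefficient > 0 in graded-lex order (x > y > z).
3*y^2*z - 3*z^3 + x^2 - 3*z

The picture has 3 separate pieces. Treating them together as one polynomial.
deg p = 3. The shape is more complex than any degree-2 surface.
Checking where it meets the axes: every point of the y-axis in the box is on the surface; it crosses the x-axis at the gridline x = 0.
Assembling these constraints gives the stated polynomial.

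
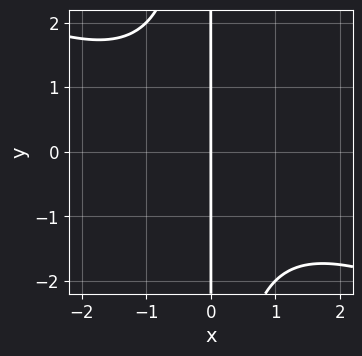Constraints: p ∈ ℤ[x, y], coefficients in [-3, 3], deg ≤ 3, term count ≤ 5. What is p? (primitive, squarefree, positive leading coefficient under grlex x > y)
x^3 + 2*x^2*y + 3*x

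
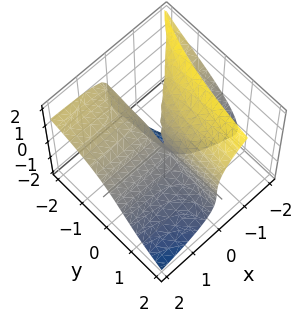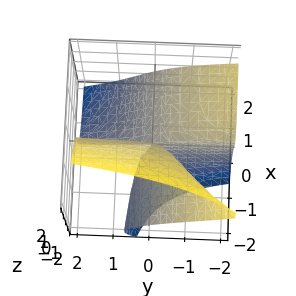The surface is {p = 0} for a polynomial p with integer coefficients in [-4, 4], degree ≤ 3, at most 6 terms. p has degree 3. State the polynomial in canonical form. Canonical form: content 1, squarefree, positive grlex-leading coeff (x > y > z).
(a) The degree is 3 — no degree-2 surface has this shape.
(b) From the axis intercepts and sections: every point of the x-axis in the box is on the surface; every point of the y-axis in the box is on the surface.
(c) Assembling these constraints gives the stated polynomial.

x*y*z - z^3 - 3*x*y - 3*x*z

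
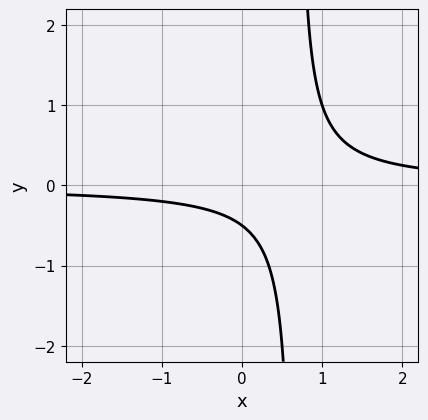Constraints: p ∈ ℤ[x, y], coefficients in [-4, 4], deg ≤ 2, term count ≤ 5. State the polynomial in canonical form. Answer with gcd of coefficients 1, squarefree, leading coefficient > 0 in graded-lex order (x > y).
3*x*y - 2*y - 1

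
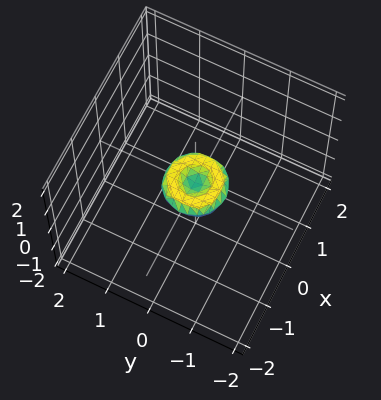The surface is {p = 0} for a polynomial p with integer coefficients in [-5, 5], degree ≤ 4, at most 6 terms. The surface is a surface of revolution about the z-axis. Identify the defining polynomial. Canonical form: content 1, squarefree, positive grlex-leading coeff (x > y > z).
Degree: the shape is more complex than any degree-3 surface, so deg p = 4.
Symmetries: rotational symmetry about the z-axis ⇒ p depends on x, y only through x² + y².
Reading off the gridlines: a circular section at z = 0 has radius between 0 and 1; one x-axis crossing is at x = 0; it meets the z-axis at z = 0 (among the integer gridlines); it meets the y-axis at y = 0 (among the integer gridlines).
Fitting integer coefficients to these (and the overall shape) gives p.

2*x^4 + 4*x^2*y^2 + 2*y^4 - x^2 - y^2 + 2*z^2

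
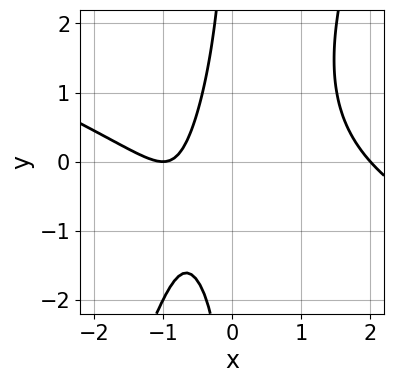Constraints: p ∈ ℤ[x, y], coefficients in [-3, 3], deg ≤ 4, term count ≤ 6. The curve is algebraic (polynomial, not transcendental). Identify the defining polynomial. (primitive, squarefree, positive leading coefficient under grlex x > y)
x^3 + 2*x^2*y - x*y^2 - 3*x - 2

(a) deg p = 3. No degree-2 curve has this shape.
(b) From the axis intercepts and sections: it misses every integer gridline on the y-axis; among the integer gridlines, it crosses the x-axis at x ∈ {-1, 2}.
(c) Solving for integer coefficients yields p as stated.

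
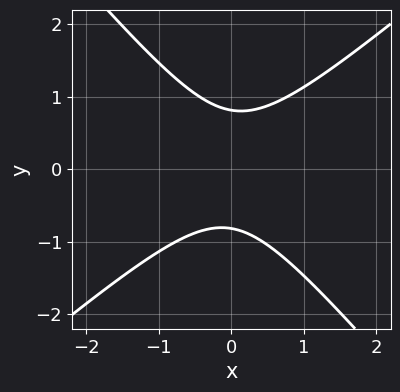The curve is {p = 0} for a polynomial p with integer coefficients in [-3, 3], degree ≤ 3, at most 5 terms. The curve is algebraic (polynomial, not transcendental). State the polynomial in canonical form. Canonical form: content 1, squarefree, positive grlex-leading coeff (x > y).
The degree is 2 — the shape is more complex than any degree-1 curve.
From the axis intercepts and sections: the curve avoids every integer x-axis point in the box.
Assembling these constraints gives the stated polynomial.

3*x^2 - x*y - 3*y^2 + 2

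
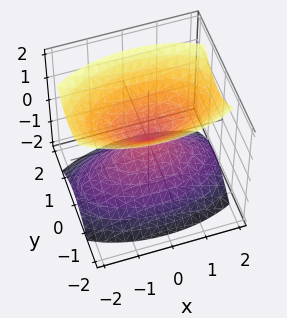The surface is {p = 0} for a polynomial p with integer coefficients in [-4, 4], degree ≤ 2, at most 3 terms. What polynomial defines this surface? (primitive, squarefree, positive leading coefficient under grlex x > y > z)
x^2 + 3*y^2 - 2*z^2

1. There are 2 components. They look like related sheets of one shape, so recover p as a whole.
2. deg p = 2. Two nappes meeting at a single point; a quadric.
3. Symmetries: the y ↦ −y reflection is a symmetry, so y appears only in even powers; the z ↦ −z reflection is a symmetry, so z appears only in even powers; mirror symmetry x ↦ −x ⇒ only even powers of x.
4. Against the integer gridlines: it crosses the y-axis at the gridline y = 0; it crosses the x-axis at the gridline x = 0; it meets the z-axis at z = 0 (among the integer gridlines).
5. Together with the visible shape, these determine p as stated.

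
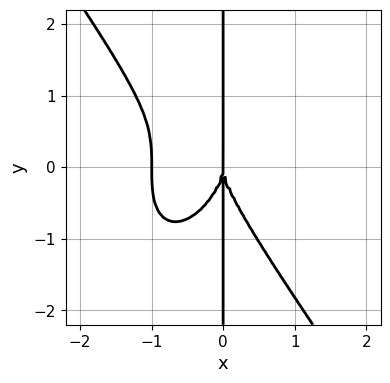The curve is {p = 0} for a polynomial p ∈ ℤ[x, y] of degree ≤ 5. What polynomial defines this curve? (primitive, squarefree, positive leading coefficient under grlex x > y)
(a) The degree is 4 — a generic line meets the curve in up to 4 points.
(b) Against the integer gridlines: the x-axis gridline crossings are at x ∈ {-1, 0}; the visible y-axis segment lies entirely on the curve.
(c) Matching integer coefficients to the picture gives p.

3*x^4 + x*y^3 + 3*x^3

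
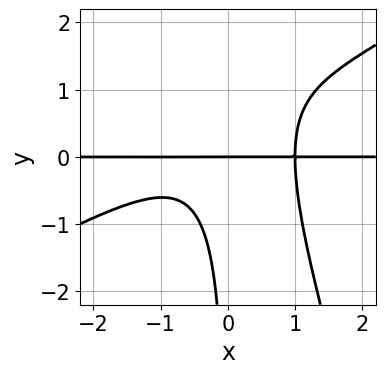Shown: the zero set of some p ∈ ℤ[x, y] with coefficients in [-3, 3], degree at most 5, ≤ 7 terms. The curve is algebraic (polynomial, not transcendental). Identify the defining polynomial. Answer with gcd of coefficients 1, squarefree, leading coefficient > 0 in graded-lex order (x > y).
The degree is 4 — the shape is more complex than any degree-3 curve.
From the axis intercepts and sections: one y-axis crossing is at y = 0; the visible x-axis segment lies entirely on the curve.
The integer polynomial consistent with all of this is the stated p.

2*x^3*y - 3*x^2*y^2 - x*y^3 + 3*x*y^2 - 2*y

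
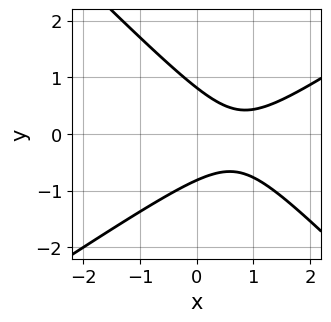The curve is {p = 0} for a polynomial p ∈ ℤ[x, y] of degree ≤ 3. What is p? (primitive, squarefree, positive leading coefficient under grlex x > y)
First, deg p = 2.
Then, against the integer gridlines: no x-intercept at any integer in the box.
Finally, solving for integer coefficients yields p as stated.

2*x^2 - x*y - 3*y^2 - 3*x + 2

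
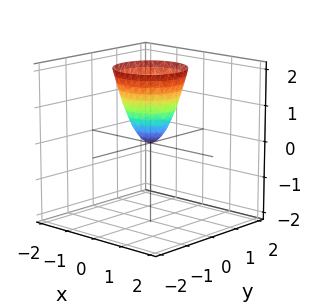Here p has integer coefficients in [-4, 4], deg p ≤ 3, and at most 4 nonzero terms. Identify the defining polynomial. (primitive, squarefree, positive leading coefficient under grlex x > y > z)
2*x^2 + 2*y^2 - z

(a) Degree: a single bowl opening along one axis; a quadric, so deg p = 2.
(b) Symmetries: the surface is invariant under rotation about z: p = q(x² + y², z).
(c) Observable constraints: it meets the z-axis at z = 0 (among the integer gridlines); it meets the x-axis at x = 0 (among the integer gridlines); a circular section at z = 2 has radius exactly 1; one y-axis crossing is at y = 0.
(d) Matching integer coefficients to the picture gives p.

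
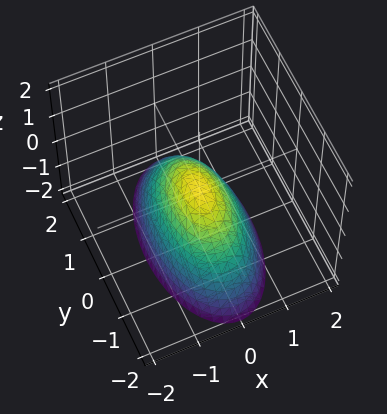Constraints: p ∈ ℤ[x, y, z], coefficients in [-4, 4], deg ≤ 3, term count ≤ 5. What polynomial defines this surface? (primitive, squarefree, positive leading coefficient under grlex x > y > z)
3*x^2 + y^2 + 2*z

(a) The degree is 2 — a paraboloid; a quadric.
(b) Symmetries: mirror symmetry y ↦ −y ⇒ only even powers of y; the x ↦ −x reflection is a symmetry, so x appears only in even powers.
(c) Reading off the gridlines: one z-axis crossing is at z = 0; it crosses the x-axis at the gridline x = 0.
(d) Assembling these constraints gives the stated polynomial.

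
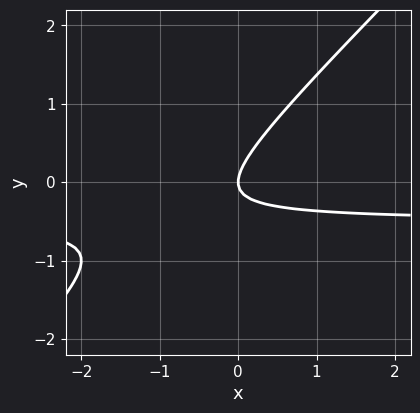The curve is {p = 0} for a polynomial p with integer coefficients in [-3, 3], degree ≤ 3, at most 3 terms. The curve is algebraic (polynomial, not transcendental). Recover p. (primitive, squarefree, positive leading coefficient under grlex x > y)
First, deg p = 2. No degree-1 curve has this shape.
Next, against the integer gridlines: one x-axis crossing is at x = 0; it meets the y-axis at y = 0 (among the integer gridlines).
Finally, the integer polynomial consistent with all of this is the stated p.

2*x*y - 2*y^2 + x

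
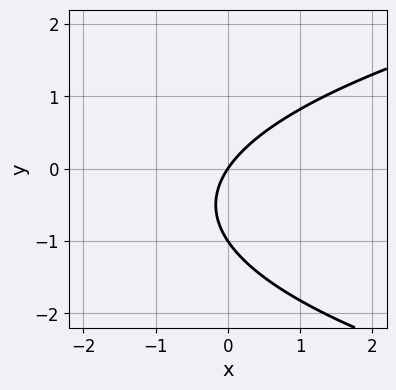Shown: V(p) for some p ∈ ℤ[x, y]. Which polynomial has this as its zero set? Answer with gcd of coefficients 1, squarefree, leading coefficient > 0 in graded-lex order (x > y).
2*y^2 - 3*x + 2*y

First, degree: the shape is more complex than any degree-1 curve, so deg p = 2.
Then, from the visible intercepts: one x-axis crossing is at x = 0; the y-axis gridline crossings are at y ∈ {-1, 0}.
Finally, fitting integer coefficients to these (and the overall shape) gives p.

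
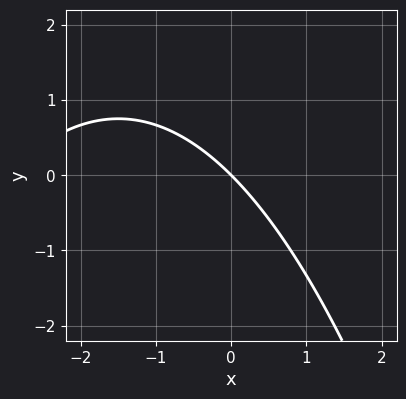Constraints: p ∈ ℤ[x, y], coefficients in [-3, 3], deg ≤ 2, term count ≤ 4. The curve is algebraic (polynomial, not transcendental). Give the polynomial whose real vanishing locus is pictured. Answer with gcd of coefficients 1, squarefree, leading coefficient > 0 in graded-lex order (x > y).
Degree: no degree-1 curve has this shape, so deg p = 2.
From the visible intercepts: one x-axis crossing is at x = 0; it meets the y-axis at y = 0 (among the integer gridlines).
Fitting integer coefficients to these (and the overall shape) gives p.

x^2 + 3*x + 3*y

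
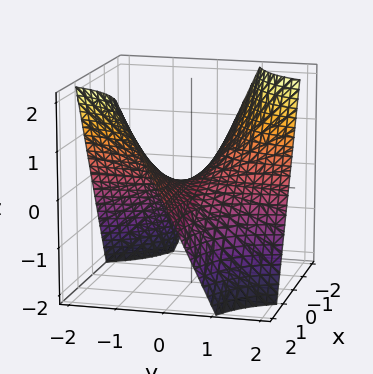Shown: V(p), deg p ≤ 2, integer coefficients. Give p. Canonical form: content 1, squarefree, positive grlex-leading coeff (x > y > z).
(a) deg p = 2. A saddle surface; a quadric.
(b) Checking where it meets the axes: it meets the z-axis at z = 0 (among the integer gridlines); every point of the y-axis in the box is on the surface; the visible x-axis segment lies entirely on the surface.
(c) Solving for integer coefficients yields p as stated.

x*y + z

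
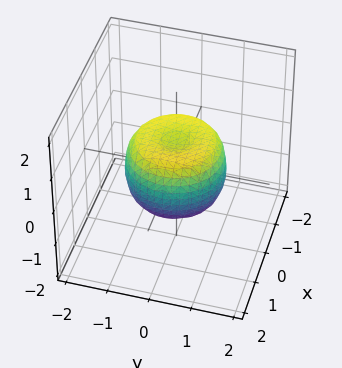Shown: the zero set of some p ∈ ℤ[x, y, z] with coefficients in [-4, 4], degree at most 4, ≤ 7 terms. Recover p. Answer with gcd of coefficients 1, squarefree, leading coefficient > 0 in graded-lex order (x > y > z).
2*x^4 + 4*x^2*y^2 + 2*y^4 - 2*x^2 - 2*y^2 + 2*z^2 - 1

(a) Degree: no degree-3 surface has this shape, so deg p = 4.
(b) By symmetry, the surface is invariant under rotation about z: p = q(x² + y², z).
(c) From the visible intercepts: a circular section at z = 0 has radius between 1 and 2.
(d) These observations pin down the coefficients.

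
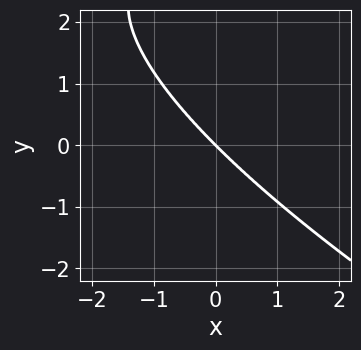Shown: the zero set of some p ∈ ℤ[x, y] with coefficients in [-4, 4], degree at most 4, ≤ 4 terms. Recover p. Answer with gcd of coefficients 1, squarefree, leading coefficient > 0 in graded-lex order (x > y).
y^4 - 3*x^3 - 3*y^3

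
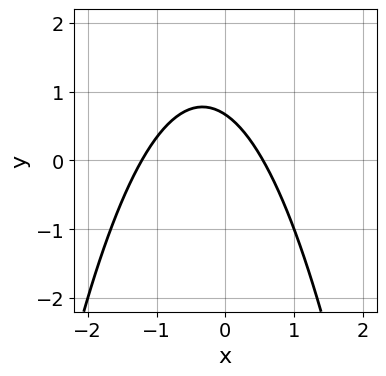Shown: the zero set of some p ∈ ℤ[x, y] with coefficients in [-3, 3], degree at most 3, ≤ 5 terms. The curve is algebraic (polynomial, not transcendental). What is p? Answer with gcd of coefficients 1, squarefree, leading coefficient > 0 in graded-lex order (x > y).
3*x^2 + 2*x + 3*y - 2

(a) The degree is 2 — the shape is more complex than any degree-1 curve.
(b) Solving for integer coefficients yields p as stated.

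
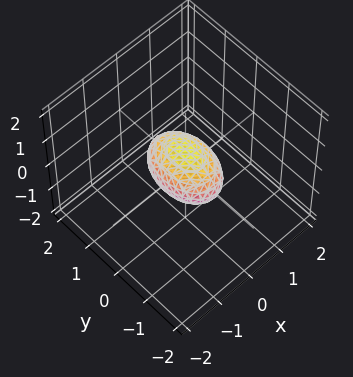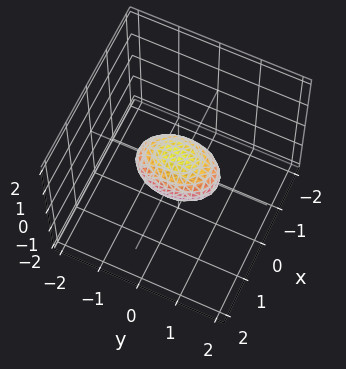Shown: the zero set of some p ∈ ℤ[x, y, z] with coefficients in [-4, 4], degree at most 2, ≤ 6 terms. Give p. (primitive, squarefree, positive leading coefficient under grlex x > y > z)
1. Degree: bounded and convex; a quadric, so deg p = 2.
2. Symmetries: it's symmetric under x → −x, forcing even powers of x; the z ↦ −z reflection is a symmetry, so z appears only in even powers; the y ↦ −y reflection is a symmetry, so y appears only in even powers.
3. Checking where it meets the axes: among the integer gridlines, it crosses the y-axis at y ∈ {-1, 1}.
4. Together with the visible shape, these determine p as stated.

2*x^2 + y^2 + 2*z^2 - 1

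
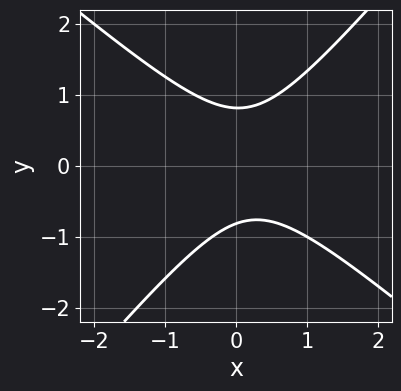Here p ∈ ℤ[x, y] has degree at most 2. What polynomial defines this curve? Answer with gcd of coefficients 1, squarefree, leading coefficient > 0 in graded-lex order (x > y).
3*x^2 + x*y - 3*y^2 - x + 2

(a) deg p = 2. The shape is more complex than any degree-1 curve.
(b) From the axis intercepts and sections: it misses every integer gridline on the x-axis.
(c) Fitting integer coefficients to these (and the overall shape) gives p.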